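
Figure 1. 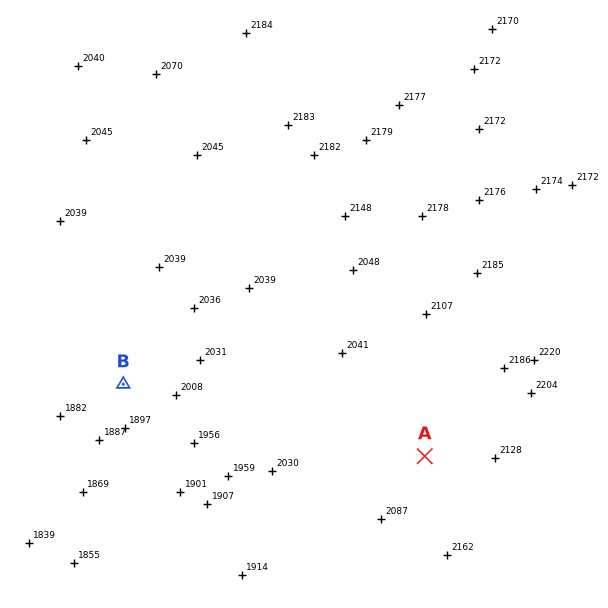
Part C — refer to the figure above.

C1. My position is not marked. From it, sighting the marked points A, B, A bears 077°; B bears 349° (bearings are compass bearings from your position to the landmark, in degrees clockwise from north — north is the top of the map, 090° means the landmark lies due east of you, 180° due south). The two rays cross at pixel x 150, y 520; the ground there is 1890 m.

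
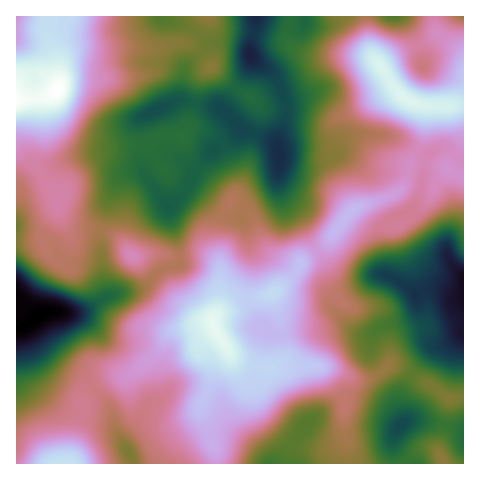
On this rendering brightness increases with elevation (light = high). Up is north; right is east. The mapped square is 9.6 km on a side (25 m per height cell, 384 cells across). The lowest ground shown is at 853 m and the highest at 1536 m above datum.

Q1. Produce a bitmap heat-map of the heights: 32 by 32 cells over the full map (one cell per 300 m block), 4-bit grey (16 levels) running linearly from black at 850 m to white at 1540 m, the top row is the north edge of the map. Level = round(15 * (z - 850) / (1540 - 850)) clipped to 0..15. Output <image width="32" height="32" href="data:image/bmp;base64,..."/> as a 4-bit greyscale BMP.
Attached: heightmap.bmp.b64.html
<image width="32" height="32" href="data:image/bmp;base64,Qk12AgAAAAAAAHYAAAAoAAAAIAAAACAAAAABAAQAAAAAAAACAAATCwAAEwsAABAAAAAAAAAAAAAAABEREQAiIiIAMzMzAERERABVVVUAZmZmAHd3dwCIiIgAmZmZAKqqqgC7u7sAzMzMAN3d3QDu7u4A////AKvNypd4mZq5hmZnd3ZVVnaau7mHiJmruodmZ3h2RFZliZmZiImau7qphmZ4dkRFVXiJmYiZmru7u5dmeHZURWZ3iZmJmZq8vMy5iIiGVVZ3ZniZmqmavMzMy6qZh2ZnZlVoiZqqqrzNzMzMuYd2ZlU0VoiZqqvN3dzMy7l3d1RDIjVneaq83e7MzLqYdmZDMgEjRXmqvN7ty7uph2ZlQzIAASRomrze7czLqYh2ZUMiABE0Vnmrzd3MzKmIh2QzIRJFZVV4mrzMzMy5iHVDMyE1eIdniImbzLu8uphkMzMhZ4iHeZmImruqq7qpdURDIniIh3mZiJqqmaqqupd2VDR4iYiIh2aJmIiImrupmXZFeJmId3ZVeIiIdnirupmYdomZh2ZlRFeIh1Vnm7upmZiJmZdmZURGeHZEZ5qqqqqZmZmXZVVVRWZlNFeImZqqqpmZh2VVVURFVDNWd4maqqqqqYdlVVVUREQzVneImaqqu7qHZVVVVEQzM1Z3iImrq8zLl2VERVRDRERWiImrzMzu7bl2VERENEREVnibze7d/v7KmHZUVURURFVorN7cze7uyqmHZmZlRDRWeL3tqrzu7sqYh3ZndTM1Z4rN25mrzd3LmId3d2UjRWeKzcqZq7zdy5iHd3dlM0VWeKupmqq83cuYd2Z3dTNFVWeId4mZ"/>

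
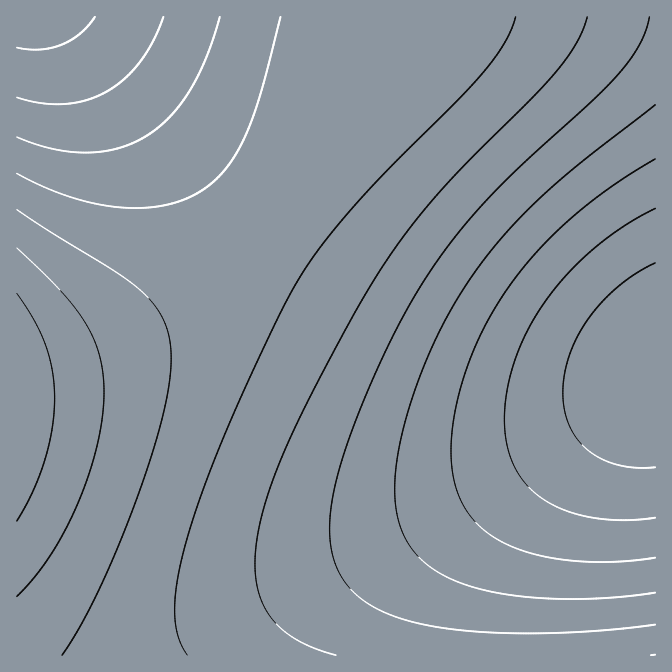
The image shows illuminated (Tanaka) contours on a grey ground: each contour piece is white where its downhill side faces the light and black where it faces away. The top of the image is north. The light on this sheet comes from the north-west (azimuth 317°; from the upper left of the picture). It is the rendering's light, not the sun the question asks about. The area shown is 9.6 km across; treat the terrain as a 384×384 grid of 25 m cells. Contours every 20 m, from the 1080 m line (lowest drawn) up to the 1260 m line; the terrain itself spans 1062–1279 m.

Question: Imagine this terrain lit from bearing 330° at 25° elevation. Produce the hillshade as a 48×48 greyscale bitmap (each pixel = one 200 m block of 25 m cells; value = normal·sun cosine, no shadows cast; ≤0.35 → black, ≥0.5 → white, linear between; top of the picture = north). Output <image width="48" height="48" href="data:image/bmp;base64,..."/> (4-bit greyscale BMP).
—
<image width="48" height="48" href="data:image/bmp;base64,Qk32BAAAAAAAAHYAAAAoAAAAMAAAADAAAAABAAQAAAAAAIAEAAATCwAAEwsAABAAAAAAAAAAAAAAABEREQAiIiIAMzMzAERERABVVVUAZmZmAHd3dwCIiIgAmZmZAKqqqgC7u7sAzMzMAN3d3QDu7u4A////AGZmZmd3d3d4iIiIiZmZmaqqqqq7u7u7u2ZmZmZ3d3d3eIiIiJmZmZqqqqqru7u7u1ZmZmZmd3d3d3iIiIiZmZmaqqqqqru7u1VmZmZmZ3d3d3d4iIiImZmZmqqqqqu7u1VWZmZmZmd3d3d3eIiIiJmZmZqqqqqru1VVZmZmZmZnd3d3d3iIiIiZmZmaqqqqq1VVVmZmZmZmZ3d3d3d4iIiImZmZqqqqqlVVVmZmZmZmZmZ3d3d3eIiIiZmZmaqqqlVVVWZmZmZmZmZmd3d3d3iIiImZmZqqqlVVVVZmZmZmZmZmZmd3d3eIiIiZmZmqqlVVVVZmZmZmZmZmZmZnd3d3iIiImZmZqlVVVVZmZmZmZmZmZmZmZ3d3d4iIiZmZmlVVVVZmZmZmZmZmZmZmZmd3d3iIiImZmVVVVWZmZmZmZmZmZmZmZmZ3d3eIiIiZmVVVVWZmZmZmZmZmZmZmZmZmd3d3iIiJmVVVVmZmZmZmZmZmZmZmZmZmZ3d3eIiImVVWZmZmZmZmZmZmVVVVZmZmZmd3d3iIiFVmZmZmZmZmZmZlVVVVVWZmZmZnd3eIiFZmZmZmZmZmZmZlVVVVVVVWZmZmd3d4iGZmZmZmZmZmZmZlVVVVVVVVVmZmZnd3eGZmZmZmZmZmZmZlVVVVVVVVVVZmZmd3d2ZmZmZmZmZmZmZmVVVVVVVVVVVmZmZnd2Z3d3d3d3ZmZmZmVVVVVVVVVVVVZmZmd3d3d3d3d3d2ZmZmVVVVVVVVVVVVVWZmZnd3d3d3d3d3ZmZmZVVVVVVVVVVVVVVmZnd3d3d3d3d3dmZmZVVVVVVURFVVVVVWZoiIiIiId3d3d2ZmZlVVVVRERERFVVVVVoiIiIiIiHd3d3ZmZlVVVVRERERERVVVVYiIiIiIiIh3d3dmZmVVVVREREREREVVVYiIiIiIiIiHd3dmZmVVVVRERERERERVVZiZmYiIiIiId3d2ZmVVVVRERERERERFVZmZmZmYiIiIh3d3ZmZVVVREREREREREVZmZmZmZiIiIh3d3ZmZVVVVERERERERERZmZmZmZmYiIiHd3dmZlVVVERERERERERJmZmZmZmZiIiId3dmZlVVVURERERERERJmZmZmZmZmIiId3d2ZmVVVURERERERERJmZmZmZmZmIiIh3d2ZmVVVVRERERERERJmZmZmZmZmYiIh3d3ZmZVVVVERERERERJmZmZmZmZmZiIiHd3ZmZlVVVURERERERJmZmZmZmZmZiIiId3dmZlVVVVRERERERJmZmZmZmZmZmIiId3dmZmVVVVVUREREVZmZmZmZmZmZmIiIh3d2ZmZVVVVVVVVVVZmZmZmZmZmZmYiIh3d3ZmZlVVVVVVVVVZmZmZmZmZmZmYiIiHd3dmZmZVVVVVVVVZmZmZmZmZmZmZiIiHd3dmZmZlVVVVVVVZmZmZmZmZmZmZiIiId3d3ZmZmZlVVVVVZmZmZmZmZmZmZiIiIh3d3dmZmZmZmZmZpmZmZmZmZmZmZmIiIh3d3d2ZmZmZmZmZg=="/>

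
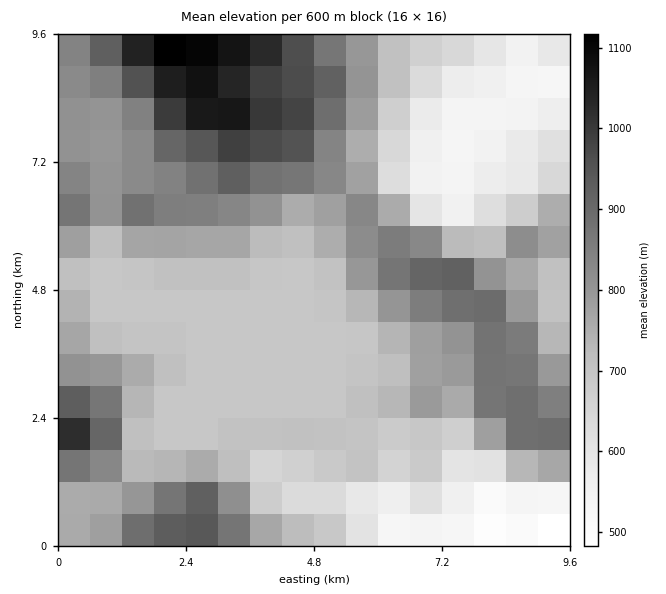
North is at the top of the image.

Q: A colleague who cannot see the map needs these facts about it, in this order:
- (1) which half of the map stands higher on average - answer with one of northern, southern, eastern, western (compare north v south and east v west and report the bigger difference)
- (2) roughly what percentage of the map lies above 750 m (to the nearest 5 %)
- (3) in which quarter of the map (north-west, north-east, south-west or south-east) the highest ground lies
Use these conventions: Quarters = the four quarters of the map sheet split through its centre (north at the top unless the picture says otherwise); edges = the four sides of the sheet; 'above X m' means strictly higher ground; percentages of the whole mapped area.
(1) On average the western half of the map is the higher ground.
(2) About 45 % of the map lies above 750 m.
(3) The highest ground is in the north-west quarter.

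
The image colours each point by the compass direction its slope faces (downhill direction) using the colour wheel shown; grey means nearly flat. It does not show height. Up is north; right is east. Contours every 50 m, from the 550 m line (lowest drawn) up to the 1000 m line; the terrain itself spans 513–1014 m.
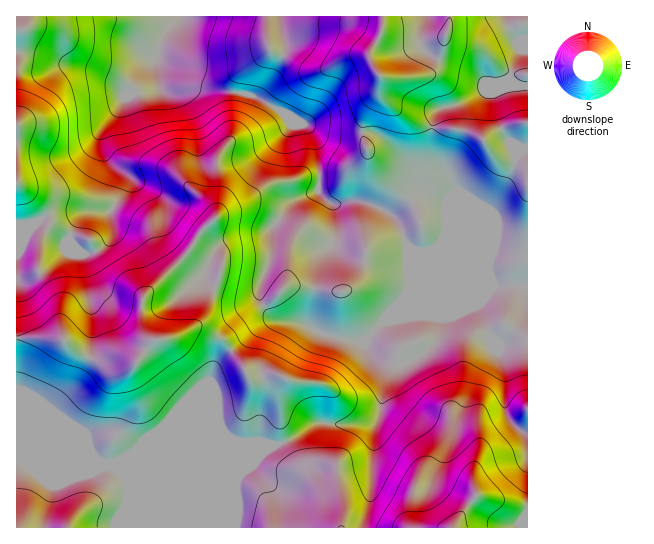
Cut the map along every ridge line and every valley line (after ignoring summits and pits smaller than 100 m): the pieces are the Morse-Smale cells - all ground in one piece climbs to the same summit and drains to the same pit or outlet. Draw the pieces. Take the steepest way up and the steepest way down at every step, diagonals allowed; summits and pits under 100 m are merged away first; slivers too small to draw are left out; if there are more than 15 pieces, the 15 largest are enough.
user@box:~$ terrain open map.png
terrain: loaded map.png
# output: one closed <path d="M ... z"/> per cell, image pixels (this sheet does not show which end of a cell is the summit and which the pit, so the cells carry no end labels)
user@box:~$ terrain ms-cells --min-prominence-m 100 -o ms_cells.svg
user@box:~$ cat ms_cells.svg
<path d="M158 60l-2 1-1 21-6 6-22 8-27 38 0 9 7 15 18 19-1 10-13 23 2 19-5 13-10 9-12 4-8-4-7-9-2-4 6-13 4-7 8-7-32 1-18 11-21 3 1 302 218 0 4-19-3-27 3-5 14-12 16-18-111 45-6-3 0-4 9-6 85-35 24 0 1 3 24-10 22-14 45 1 12-3 6-7 8-45-19-16-4-12-32-4-12-4-19-10-25-3-10-9-7-12 0-14 12-32 1-27 21-26 25-10 1-19-3-24-6-17-6-6-15-4-5-7-31-17-68-11-13-8z"/><path d="M318 191l-24 9-21 26-1 27-12 32 0 14 7 12 10 9 25 3 19 10 12 4 32 4 4 12 19 16-7 40-2 8-8 6-54 0-22 14-22 8-8 6-12 14-14 12-3 5 3 23-3 22 291 1 1-241-33-2-65-26-23-14-10-24-7-8-28-12-29 3-6-3z"/><path d="M506 16l-225 0-1 6 5 27-14 33-8 12-6 4 28 15 5 7 15 4 6 6 6 17 3 24-1 22 8 8 6 3 29-3 12 4 16 8 7 8 10 24 15 10 73 30 32 2 1-200-13-3-6-6 8-23 4-6 7-4 0-4-12-2z"/><path d="M279 16l-262 0-1 209 21-2 18-11 32-1-8 7-10 21 9 12 8 4 16-7 10-13 1-8-2-17 13-23 1-10-18-19-7-15 0-9 23-33 7-6 19-7 6-6 2-22 16 17 13 8 28 6 31 2 10 4 6-1 10-14 14-33z"/><path d="M527 45l-7 5-11 28 6 6 7 3 6-1z"/><path d="M527 16l-20 1 2 10 8 13 11-1z"/>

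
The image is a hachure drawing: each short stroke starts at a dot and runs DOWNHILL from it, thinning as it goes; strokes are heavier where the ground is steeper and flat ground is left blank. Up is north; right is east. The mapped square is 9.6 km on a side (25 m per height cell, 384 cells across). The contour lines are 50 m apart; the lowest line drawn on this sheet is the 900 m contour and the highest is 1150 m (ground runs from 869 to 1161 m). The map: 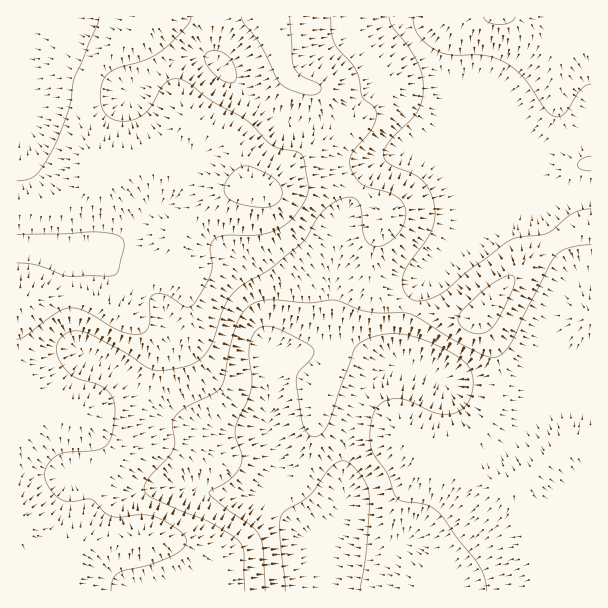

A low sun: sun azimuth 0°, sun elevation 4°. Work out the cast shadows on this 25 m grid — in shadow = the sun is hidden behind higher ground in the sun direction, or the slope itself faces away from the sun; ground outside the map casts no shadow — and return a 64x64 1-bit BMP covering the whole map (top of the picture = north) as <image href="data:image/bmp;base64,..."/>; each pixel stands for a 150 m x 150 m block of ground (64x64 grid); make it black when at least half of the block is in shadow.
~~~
<image width="64" height="64" href="data:image/bmp;base64,Qk0+AgAAAAAAAD4AAAAoAAAAQAAAAEAAAAABAAEAAAAAAAACAAATCwAAEwsAAAIAAAAAAAAA////AAAAAAAAAAAAAAAAAAAGAAAAAAAAAA8AAAAAAAAAH4AAAAAAAAAPgAAAAAAAAAAAAAAAAAAAAAAAAAAAAAAAAAAAAAAAAAAAAAAAAAAAAAAAAAgAAAAAAAAAAAAAAAABgAAAAAAAA+HAAwAAAAAD4ABjgAAAAAAAAHOAAAAAAAAAcAAAAAAAAABgAAAAAAAAAAAAAAAAAAAAAAAAAAAAMAAAAAAAAAB4AAAA4AAAAPgYAAHwAAAf+BgAB/gAAD/4OAD/+AAA//w8Af/8AAP//HwD//wAH/4c/gP//AD//gD/h//8AP/8AP////wA//gA/////AB/wAD///gAAA8AAf/PgAGAAAAB/wAAAIAAAAH+AAAAAAAAAP4AAAAAAAAAfwAAAAAAAAD/AGAAAAAAAf8A8AADAAAB/wDwAAMAAAP/gDAAAAAAA/+AAAAAAAAD/8AAAAAAAAH/4AAAAAAAAADgAAAAAAAAAAAAAAAAAAAAAAAAAAAAAAAAAAAAAAAAAAAAAAAAAAAAAwAAAAAAAAADwAAAAAAAAAPgAAAAAAAAAOAAAAAAAAfAIAAAAAAAB+AAAAAAAAAP4AAAAAAAAAAAAAAAAAAAAAAAAAAAAAAAAAAcAAAOAAAAAP4AAA+DAAAB/wAAA/+AAAH/AAAA/4AAAf8AAAA/AAAAHgAAAAAAAAAAAA=="/>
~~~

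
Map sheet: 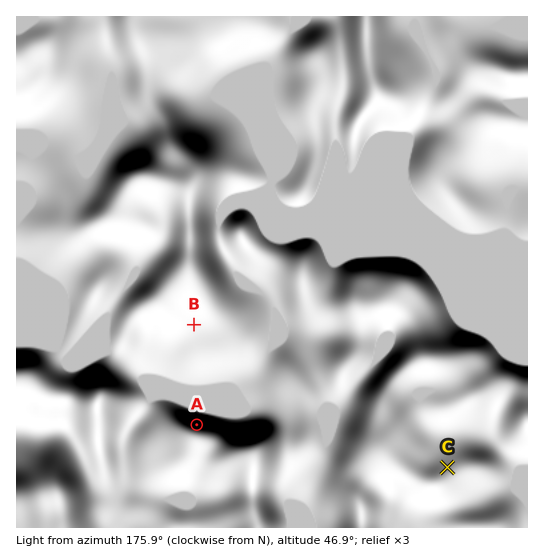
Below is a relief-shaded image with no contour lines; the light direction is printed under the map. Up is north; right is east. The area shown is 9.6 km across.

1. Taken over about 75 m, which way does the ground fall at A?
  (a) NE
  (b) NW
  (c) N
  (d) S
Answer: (c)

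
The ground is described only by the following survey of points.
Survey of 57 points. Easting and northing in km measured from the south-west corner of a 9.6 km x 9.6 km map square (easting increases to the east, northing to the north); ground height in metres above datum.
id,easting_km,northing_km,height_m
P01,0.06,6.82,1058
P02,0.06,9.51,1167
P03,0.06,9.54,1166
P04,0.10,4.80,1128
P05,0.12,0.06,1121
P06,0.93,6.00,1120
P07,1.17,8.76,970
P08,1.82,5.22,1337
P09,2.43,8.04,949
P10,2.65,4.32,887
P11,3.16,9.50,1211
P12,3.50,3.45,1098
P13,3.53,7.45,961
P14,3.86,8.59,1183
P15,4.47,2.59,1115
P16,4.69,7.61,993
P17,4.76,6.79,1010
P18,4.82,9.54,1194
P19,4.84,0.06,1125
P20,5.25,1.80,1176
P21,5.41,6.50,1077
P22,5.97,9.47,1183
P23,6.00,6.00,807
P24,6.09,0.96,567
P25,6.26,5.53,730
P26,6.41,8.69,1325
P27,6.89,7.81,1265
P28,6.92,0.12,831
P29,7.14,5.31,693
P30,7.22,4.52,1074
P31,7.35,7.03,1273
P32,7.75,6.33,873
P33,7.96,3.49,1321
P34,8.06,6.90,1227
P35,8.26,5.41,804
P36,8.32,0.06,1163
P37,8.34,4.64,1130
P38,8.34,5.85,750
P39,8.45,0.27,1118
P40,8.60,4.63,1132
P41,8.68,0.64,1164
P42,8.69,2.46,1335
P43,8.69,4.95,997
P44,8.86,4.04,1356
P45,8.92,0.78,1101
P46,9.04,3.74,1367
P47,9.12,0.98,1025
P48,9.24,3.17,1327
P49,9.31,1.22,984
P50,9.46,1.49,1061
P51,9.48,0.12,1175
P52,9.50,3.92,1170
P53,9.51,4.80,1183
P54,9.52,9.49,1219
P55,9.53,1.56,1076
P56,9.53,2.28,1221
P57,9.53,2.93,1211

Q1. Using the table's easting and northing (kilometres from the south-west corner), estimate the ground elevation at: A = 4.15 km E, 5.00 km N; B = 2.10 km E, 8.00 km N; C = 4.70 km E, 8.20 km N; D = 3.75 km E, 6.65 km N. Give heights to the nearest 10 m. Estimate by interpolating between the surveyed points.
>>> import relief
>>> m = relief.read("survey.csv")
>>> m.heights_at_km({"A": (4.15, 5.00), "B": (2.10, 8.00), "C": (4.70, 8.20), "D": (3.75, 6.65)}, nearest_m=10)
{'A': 1120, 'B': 880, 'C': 1130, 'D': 1030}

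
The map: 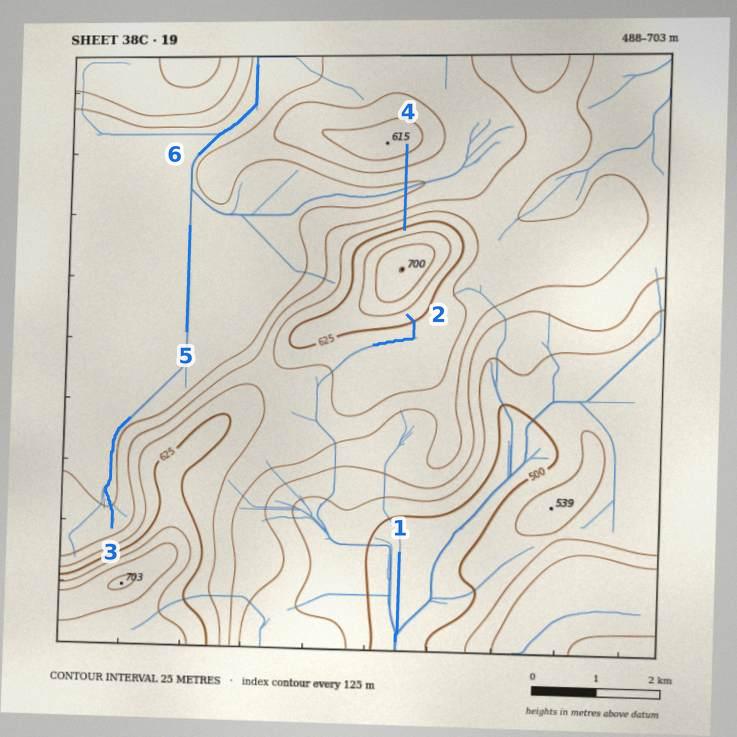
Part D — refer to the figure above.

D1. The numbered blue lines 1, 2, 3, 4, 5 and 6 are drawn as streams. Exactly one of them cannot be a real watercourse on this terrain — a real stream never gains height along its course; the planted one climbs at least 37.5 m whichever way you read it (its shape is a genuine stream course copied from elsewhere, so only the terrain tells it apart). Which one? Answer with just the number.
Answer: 4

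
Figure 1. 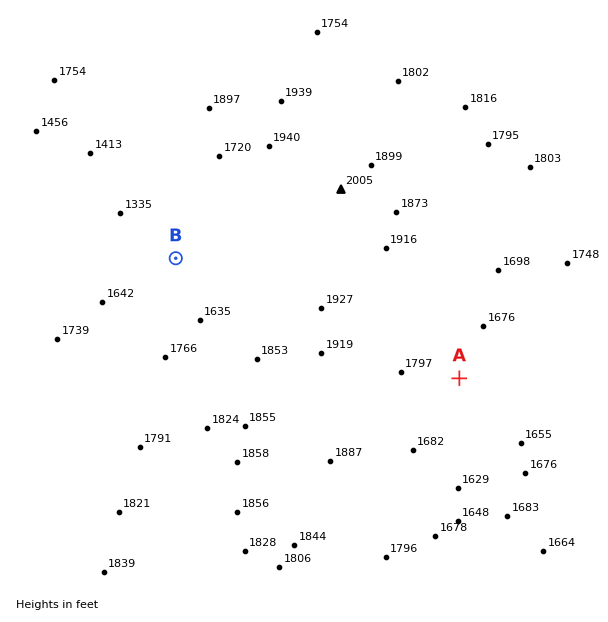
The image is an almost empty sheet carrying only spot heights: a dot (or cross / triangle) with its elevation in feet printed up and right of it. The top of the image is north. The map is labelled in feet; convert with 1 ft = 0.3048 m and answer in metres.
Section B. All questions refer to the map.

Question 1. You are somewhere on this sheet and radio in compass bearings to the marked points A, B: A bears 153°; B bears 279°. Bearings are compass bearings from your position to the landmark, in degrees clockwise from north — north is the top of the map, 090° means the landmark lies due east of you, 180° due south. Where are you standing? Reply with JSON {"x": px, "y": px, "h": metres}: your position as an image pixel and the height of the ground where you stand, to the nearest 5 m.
{"x": 418, "y": 297, "h": 550}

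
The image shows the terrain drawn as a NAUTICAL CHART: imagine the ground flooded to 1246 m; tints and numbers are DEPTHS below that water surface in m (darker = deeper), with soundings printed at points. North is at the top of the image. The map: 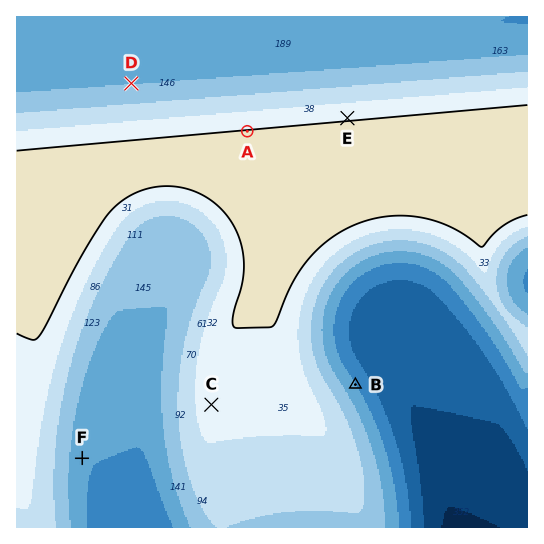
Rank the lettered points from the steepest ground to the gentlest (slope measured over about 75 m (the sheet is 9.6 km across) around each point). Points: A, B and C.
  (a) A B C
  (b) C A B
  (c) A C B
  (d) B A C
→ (d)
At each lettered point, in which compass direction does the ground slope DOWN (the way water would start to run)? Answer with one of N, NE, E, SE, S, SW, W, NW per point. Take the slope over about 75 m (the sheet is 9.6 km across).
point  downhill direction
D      N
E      N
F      E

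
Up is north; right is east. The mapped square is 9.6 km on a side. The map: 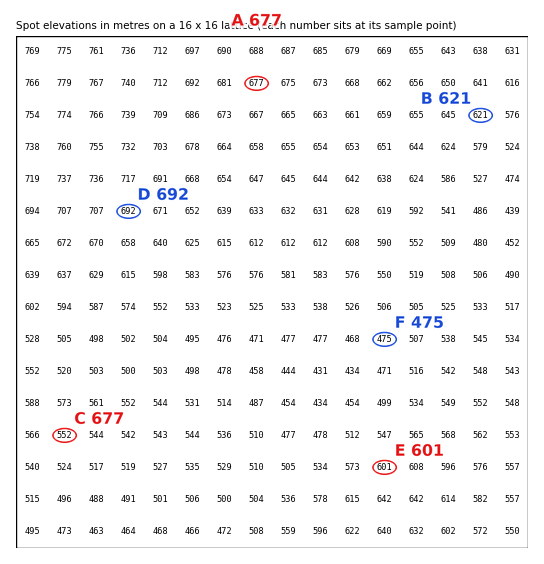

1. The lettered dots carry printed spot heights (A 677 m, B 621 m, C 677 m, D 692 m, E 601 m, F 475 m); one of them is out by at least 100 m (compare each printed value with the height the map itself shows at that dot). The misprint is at C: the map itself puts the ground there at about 552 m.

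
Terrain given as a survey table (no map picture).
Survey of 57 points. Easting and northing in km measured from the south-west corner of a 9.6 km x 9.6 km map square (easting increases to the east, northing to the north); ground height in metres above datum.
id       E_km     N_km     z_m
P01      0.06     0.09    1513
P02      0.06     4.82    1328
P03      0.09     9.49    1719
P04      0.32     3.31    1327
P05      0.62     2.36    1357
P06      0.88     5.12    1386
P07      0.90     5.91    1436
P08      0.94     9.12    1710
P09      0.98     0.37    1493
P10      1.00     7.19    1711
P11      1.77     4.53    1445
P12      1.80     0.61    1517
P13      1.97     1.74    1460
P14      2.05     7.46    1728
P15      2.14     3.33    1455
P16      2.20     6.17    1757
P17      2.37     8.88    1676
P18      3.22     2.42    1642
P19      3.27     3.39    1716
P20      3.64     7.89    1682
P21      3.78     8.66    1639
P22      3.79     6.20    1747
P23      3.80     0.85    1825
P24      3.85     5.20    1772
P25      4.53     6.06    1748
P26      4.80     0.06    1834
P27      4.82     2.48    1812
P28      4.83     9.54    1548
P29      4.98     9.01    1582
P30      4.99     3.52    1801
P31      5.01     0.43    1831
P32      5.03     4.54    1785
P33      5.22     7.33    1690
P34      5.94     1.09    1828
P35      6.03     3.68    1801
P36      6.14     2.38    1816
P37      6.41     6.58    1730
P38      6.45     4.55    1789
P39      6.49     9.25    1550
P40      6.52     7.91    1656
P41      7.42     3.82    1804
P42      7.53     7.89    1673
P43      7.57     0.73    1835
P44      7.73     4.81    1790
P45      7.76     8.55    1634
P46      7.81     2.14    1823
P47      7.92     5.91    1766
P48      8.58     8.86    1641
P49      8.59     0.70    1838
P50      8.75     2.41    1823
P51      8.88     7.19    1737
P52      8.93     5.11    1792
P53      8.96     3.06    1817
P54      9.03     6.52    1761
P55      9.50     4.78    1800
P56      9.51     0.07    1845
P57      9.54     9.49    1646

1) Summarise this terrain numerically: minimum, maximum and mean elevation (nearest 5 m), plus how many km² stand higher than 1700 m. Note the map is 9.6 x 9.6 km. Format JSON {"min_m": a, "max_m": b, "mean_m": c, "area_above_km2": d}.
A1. {"min_m": 1315, "max_m": 1845, "mean_m": 1690, "area_above_km2": 55.8}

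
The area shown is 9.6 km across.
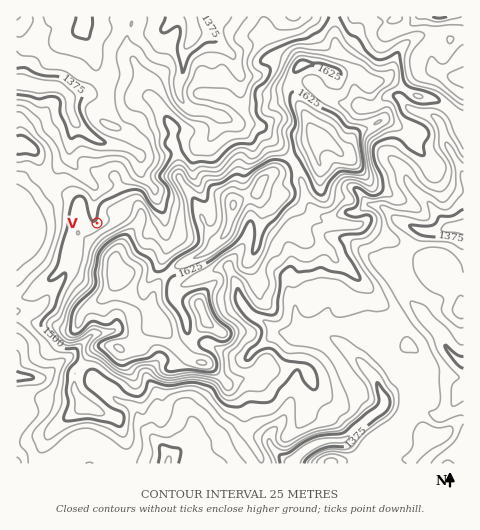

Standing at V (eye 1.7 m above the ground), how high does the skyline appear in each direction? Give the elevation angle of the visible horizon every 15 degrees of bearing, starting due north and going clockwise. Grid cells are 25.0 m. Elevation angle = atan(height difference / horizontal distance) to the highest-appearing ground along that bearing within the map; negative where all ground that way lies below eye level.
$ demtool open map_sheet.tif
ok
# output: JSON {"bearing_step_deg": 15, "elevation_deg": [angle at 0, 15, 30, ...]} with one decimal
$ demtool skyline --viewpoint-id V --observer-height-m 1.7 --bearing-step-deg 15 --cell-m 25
{"bearing_step_deg": 15, "elevation_deg": [-1.6, 0.4, 2.4, 3.4, 3.7, 4.4, 5.7, 8.7, 12.3, 15.0, 15.5, 13.8, 9.0, 5.0, 3.6, 2.7, 2.5, 2.5, 2.6, 2.6, 2.1, 1.3, -0.3, -1.3]}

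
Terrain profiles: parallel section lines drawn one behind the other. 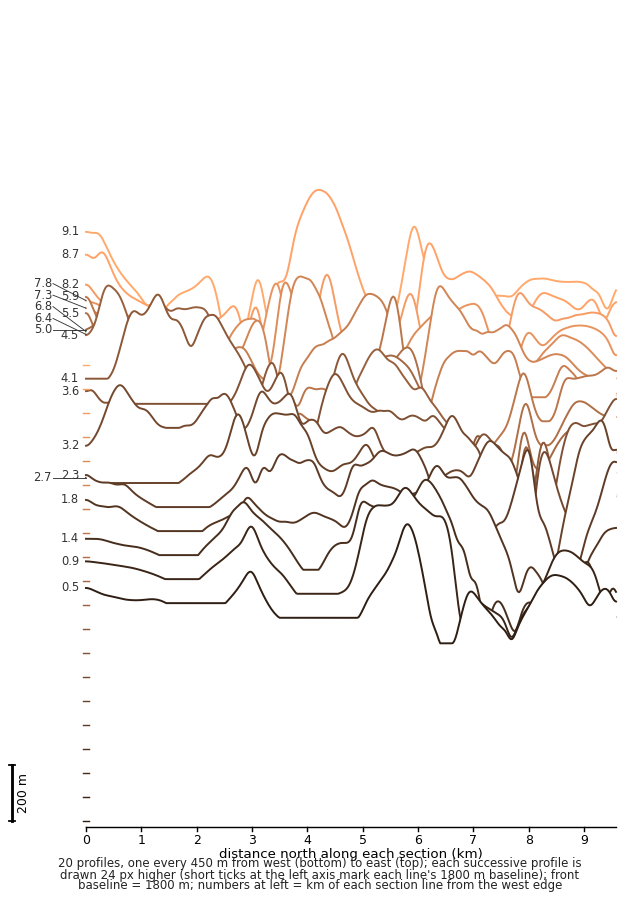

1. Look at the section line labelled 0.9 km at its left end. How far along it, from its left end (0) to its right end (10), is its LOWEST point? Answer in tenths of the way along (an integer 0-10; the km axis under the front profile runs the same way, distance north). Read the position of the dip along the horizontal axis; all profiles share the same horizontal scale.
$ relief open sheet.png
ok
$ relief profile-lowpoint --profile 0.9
8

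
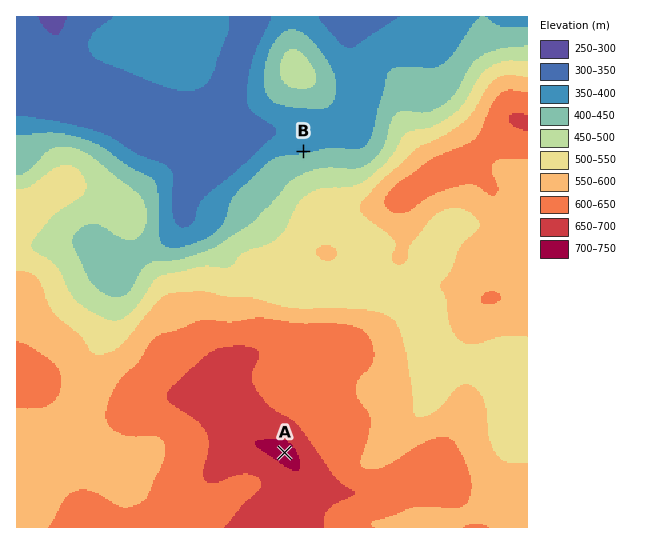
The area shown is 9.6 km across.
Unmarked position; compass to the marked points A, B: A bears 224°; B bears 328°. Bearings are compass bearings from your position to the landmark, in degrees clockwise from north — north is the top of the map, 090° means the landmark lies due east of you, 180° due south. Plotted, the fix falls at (410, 323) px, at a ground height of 540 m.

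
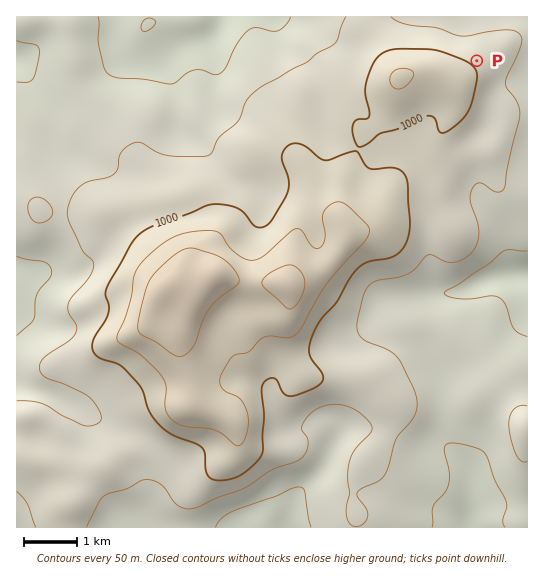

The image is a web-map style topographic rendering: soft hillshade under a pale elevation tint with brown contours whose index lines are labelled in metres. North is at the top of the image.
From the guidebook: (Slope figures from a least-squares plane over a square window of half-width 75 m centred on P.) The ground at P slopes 5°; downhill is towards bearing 37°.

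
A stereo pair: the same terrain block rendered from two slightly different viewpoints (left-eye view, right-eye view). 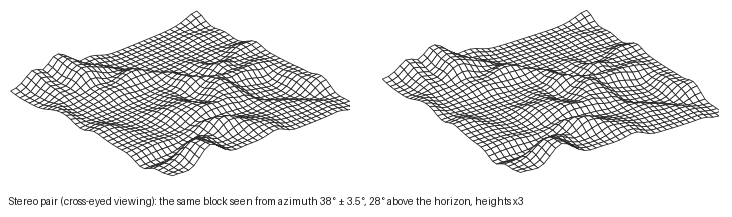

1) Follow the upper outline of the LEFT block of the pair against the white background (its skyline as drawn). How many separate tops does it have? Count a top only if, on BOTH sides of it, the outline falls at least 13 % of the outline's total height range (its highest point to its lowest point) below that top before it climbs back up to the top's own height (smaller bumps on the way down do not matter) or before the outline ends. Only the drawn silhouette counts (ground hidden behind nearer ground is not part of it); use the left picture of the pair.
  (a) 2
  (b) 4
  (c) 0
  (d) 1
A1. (d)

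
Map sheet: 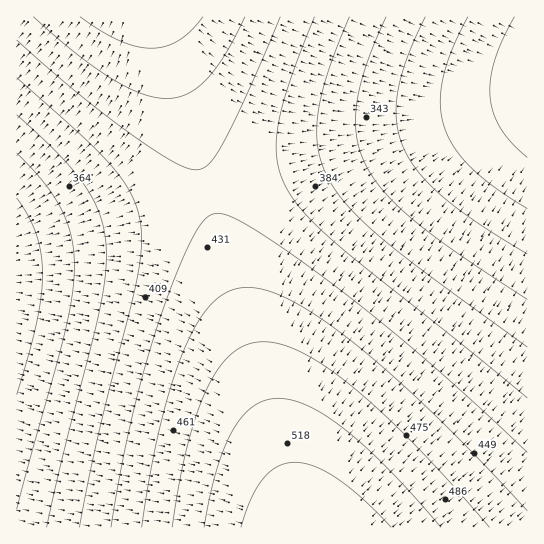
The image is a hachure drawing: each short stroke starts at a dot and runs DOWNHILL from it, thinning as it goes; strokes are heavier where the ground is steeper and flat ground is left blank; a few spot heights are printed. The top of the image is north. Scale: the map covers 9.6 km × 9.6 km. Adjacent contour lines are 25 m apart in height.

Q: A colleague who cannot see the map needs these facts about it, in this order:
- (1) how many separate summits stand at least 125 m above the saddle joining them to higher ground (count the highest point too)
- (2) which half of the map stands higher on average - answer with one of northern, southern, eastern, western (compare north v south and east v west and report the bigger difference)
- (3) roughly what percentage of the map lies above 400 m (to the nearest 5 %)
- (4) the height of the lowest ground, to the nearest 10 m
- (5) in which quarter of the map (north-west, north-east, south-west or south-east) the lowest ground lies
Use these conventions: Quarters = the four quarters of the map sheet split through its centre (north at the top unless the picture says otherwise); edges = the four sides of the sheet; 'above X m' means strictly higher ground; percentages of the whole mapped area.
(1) There is 1 summit with 125 m or more of prominence.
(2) Taken as a whole, the southern half is higher than the northern.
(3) Ground above 400 m makes up about 60 % of the sheet.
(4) The lowest point is down at roughly 260 m.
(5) The lowest point lies in the north-east quarter of the map.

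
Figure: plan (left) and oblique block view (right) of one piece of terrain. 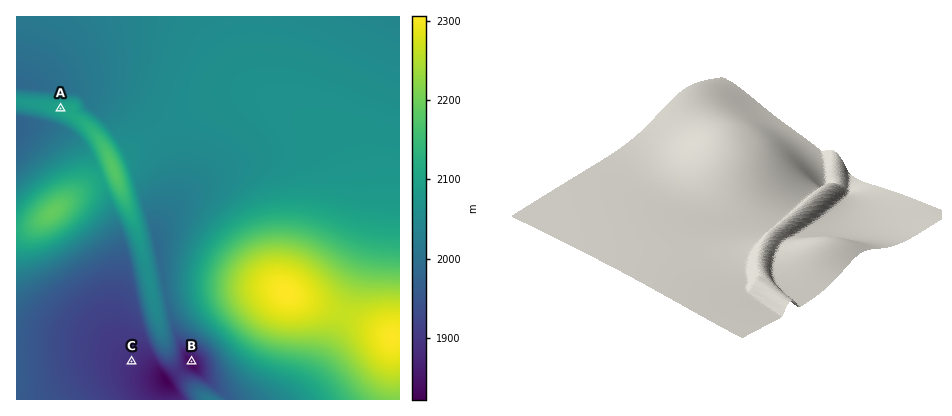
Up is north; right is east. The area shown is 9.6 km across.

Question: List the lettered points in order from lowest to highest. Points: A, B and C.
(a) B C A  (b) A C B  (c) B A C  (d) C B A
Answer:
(a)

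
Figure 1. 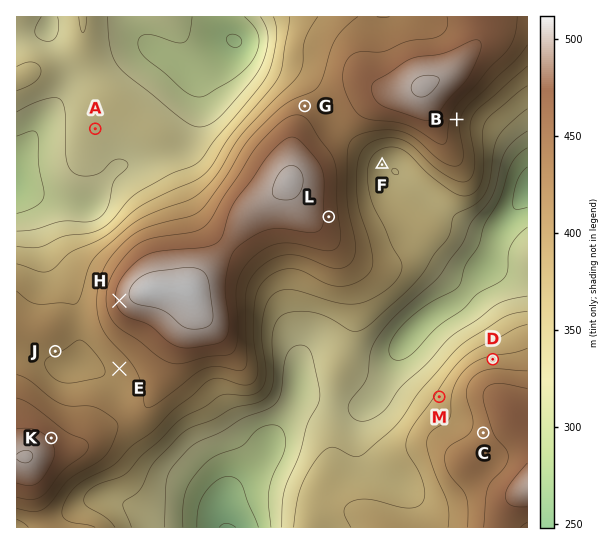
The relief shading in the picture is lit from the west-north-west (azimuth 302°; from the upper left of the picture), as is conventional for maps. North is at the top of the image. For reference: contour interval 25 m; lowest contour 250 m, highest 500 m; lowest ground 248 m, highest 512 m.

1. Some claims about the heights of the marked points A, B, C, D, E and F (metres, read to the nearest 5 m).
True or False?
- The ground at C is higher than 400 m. True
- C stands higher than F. True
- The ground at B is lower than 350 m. False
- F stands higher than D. False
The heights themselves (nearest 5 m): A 335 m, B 435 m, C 440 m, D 405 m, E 410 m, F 355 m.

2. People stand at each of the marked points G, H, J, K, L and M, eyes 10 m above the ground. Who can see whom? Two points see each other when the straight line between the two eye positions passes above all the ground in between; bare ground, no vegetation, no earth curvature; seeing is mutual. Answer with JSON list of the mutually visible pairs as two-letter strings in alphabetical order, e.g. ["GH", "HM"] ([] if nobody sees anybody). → ["HJ", "HK", "JK", "KM", "LM"]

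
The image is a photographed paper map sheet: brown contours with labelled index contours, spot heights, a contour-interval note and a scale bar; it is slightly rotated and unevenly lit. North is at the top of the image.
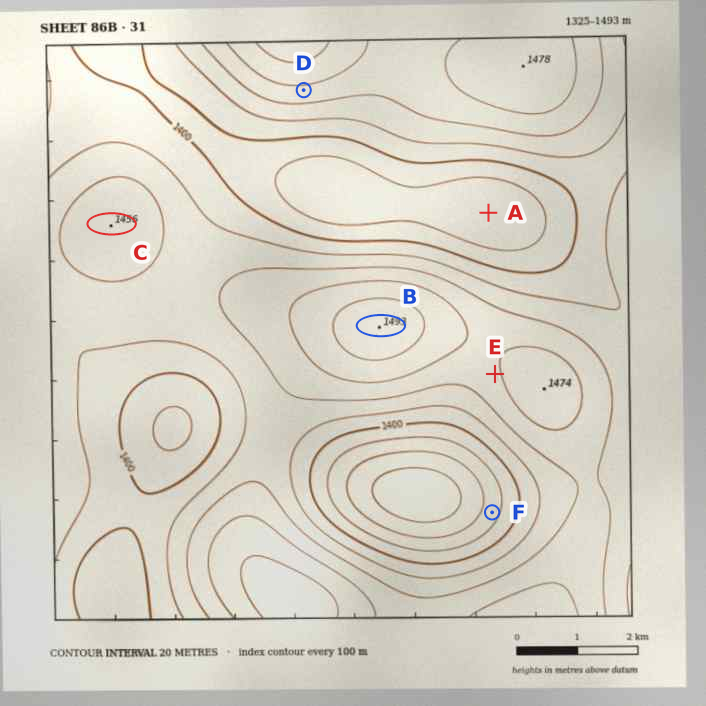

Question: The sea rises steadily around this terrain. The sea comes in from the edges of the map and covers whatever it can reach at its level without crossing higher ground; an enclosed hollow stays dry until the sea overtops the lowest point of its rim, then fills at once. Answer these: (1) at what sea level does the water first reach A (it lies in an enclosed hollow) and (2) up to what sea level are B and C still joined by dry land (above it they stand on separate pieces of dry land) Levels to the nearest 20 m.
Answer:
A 1400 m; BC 1440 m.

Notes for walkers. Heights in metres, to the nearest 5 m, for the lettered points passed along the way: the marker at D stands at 1455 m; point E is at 1455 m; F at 1370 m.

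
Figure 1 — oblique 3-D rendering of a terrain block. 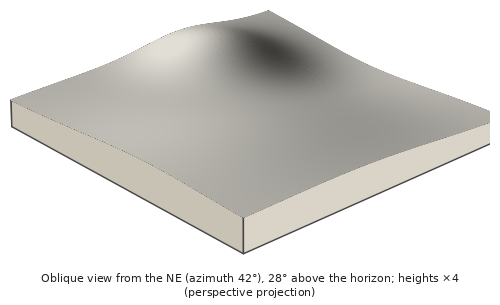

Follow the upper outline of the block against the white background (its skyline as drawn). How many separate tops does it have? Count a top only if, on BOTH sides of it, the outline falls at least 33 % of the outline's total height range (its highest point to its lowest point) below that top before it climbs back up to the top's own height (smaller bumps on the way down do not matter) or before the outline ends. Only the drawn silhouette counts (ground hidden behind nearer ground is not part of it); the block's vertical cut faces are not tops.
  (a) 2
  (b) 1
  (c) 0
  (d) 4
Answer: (b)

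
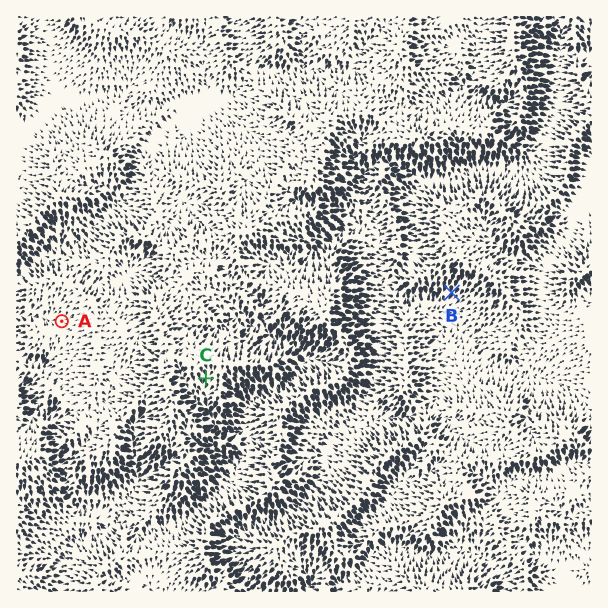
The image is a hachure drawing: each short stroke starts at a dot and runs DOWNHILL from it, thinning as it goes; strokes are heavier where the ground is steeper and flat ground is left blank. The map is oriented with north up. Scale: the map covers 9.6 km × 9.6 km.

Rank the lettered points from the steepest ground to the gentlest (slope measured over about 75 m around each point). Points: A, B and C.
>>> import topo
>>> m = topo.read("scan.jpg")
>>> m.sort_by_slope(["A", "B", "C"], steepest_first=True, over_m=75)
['B', 'C', 'A']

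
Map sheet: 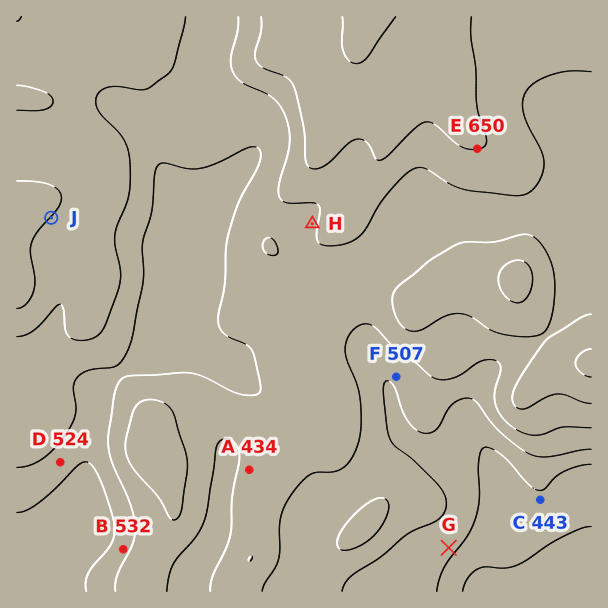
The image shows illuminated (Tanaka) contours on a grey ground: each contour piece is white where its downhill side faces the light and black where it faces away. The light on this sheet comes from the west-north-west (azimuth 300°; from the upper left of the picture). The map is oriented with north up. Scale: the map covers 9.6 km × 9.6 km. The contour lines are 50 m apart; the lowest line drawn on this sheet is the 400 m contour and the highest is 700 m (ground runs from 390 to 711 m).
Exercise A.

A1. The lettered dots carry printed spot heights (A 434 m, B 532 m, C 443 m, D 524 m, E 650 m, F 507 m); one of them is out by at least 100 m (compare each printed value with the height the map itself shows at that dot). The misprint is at A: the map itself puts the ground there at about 559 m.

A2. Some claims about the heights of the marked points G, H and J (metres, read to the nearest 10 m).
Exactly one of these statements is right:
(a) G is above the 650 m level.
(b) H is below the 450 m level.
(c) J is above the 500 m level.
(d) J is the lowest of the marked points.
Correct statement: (c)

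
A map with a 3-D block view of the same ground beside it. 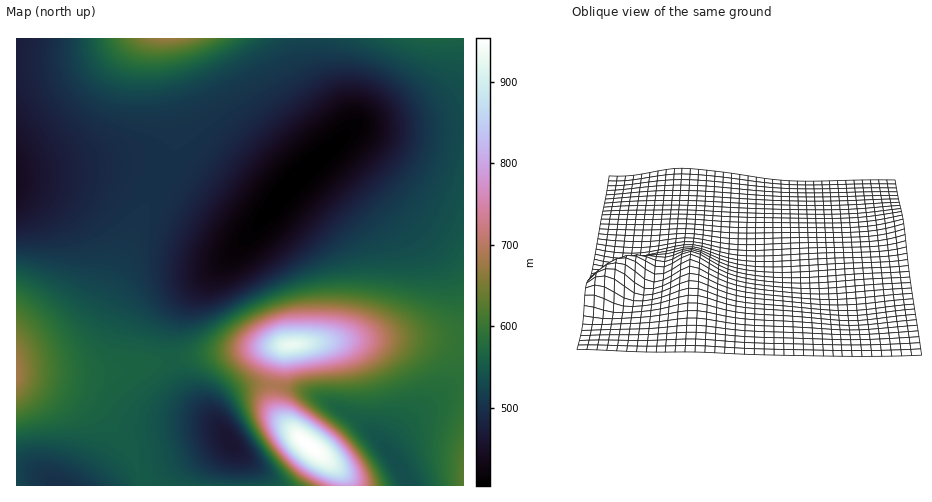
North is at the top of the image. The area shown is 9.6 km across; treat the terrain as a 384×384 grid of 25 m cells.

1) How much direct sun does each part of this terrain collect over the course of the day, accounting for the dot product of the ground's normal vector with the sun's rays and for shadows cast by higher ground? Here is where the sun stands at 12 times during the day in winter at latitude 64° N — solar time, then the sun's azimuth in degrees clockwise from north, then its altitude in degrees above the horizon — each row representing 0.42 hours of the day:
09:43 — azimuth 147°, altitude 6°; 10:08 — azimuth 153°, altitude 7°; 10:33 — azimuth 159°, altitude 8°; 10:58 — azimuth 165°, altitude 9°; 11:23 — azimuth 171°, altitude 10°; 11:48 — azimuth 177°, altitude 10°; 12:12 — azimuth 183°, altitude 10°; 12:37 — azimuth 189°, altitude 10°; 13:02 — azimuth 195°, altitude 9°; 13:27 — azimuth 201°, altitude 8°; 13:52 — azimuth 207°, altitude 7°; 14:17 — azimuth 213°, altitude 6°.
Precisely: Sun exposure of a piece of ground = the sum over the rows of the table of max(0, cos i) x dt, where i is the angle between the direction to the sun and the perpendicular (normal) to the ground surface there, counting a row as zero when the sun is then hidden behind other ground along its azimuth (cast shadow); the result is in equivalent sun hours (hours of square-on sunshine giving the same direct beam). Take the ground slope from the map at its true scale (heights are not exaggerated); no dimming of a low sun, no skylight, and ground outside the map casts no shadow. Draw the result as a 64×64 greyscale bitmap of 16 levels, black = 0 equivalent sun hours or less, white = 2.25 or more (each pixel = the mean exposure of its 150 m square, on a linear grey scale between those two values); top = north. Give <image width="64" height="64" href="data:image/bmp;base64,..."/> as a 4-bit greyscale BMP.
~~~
<image width="64" height="64" href="data:image/bmp;base64,Qk12CAAAAAAAAHYAAAAoAAAAQAAAAEAAAAABAAQAAAAAAAAIAAATCwAAEwsAABAAAAAAAAAAAAAAABEREQAiIiIAMzMzAERERABVVVUAZmZmAHd3dwCIiIgAmZmZAKqqqgC7u7sAzMzMAN3d3QDu7u4A////AERFVWZmZmZmZVVEQzIhEAAAASR67////aZDMzRWZmVVVVVmZmZmZmZVVUREMyIRERESR77////IUyIjRVZmVVVVZmZnd2ZmZlVVVERDMyIiIjWL////yWQhESNFZmVVVWZmd3d3ZmZlVVVVREQzMzI0WL7//8p1IRERJFZmVVVUd3d3d3ZmZlVVVVVUREQzNEaL7//adjIQABI0VmZVVUR3d3d3dmZlVVVVVERERERFaL3v7JdCEAAAEkVWZVVVRIiHd3dmZlVVVVVURERERFaKzd24YxAAAAEjRVZVVVREiIh3dmZmVVVVVVVVRFVVZ5vMuXQgAAAAEjRVVVVVVESIiHd2ZmVVVVVVVVVVVVZ5q7qFMQAAAAASRFVVVVVURIiHd2ZmVVVVVVVVVVVWZ4mql0IAAAAAASNFVVVVVVREiHd2ZmZVVVVVVVVVVmZ4mZhkEAAAAAASNFVVVVVVVUSId2ZmZVVVVVVVVWZmd4iZhkIAAAAAASNEVVVlZVVVVId3ZmZVVVVVVVVmZmd4iZh1MQAAAAASNFVWZmZmZVVVd3ZmZVVVVVVVVmZmd4iZmGUxAAAAEjRFZmZmZmZmVVV2ZmVVVVVVVVVWZmZ3iJmYdlQxAAEjVWd3d3d2ZmZlVVVVVVVVVVVVVVVmZneImZmIh3dkNFZ4iIiId3d3ZmVVVVVVVVVVVVVVVVZmd4iJmaqrzv/9y7qqmZiId3dmZlVERVVVVVVVVVVVVVVmd4iZq83/////7cuqmYh3d2ZmVUREREREREREREREVVVWZ3iKvN7///7dy6qYh3d2ZmZVNERERERERERERERERERFVWZ4mrzMu6qpmIh3dmZmZVUzREREREREREREMzMzMzMzMyIiIjNFVmZmZmZmVVVVVTM0RERERERERDMzMiIhEREQAAAAAAARIjM0RERVVVVVMzNEREREREREMzMiIREQAAAAAAAAAAAAESIjM0REREQzMzNEREREREQzMyIhEQAAAAAAAAAAAAAAARIjMzRERDMzMzREREREREMzMiERAAAAAAAAAAAAAAAAESIjM0REMzMzNERERERERDMzIhEQAAAAAAAAAAAAAAAREiMzNEQzMzM0RERERERERDMyIRAAAAAAAAAAAAAAABESIzM0RCMzMzNERERERERERDMiERAAAAAAAAAAAAABESIjMzREIjMzM0REREREREREQzIhEQAAAAAAAAAAABESIjMzNEQiMzMzRERERERFVVREMyIREAAAAAAAAAABEiIjMzRERCIzMzRERERERVVVVURDMiERAAAAAAAAABIiIzMzREREIjMzNERERERVVVVVVEQzIiEQAAAAAAABIiMzMzREREQiMzM0RERERFVVVVVVREMyIREAAAAAABIiMzM0RERERCMzM0RERERFVVVVVVVUQzMiIREAAAABIiMzM0REREREIzM0REREREVVVVVVVVVEMzIiERAAABIiMzM0REREREQzMzRERERERVVVVVVVVURDMyIhEQABIiIzM0RERERERTM0RERERERVVVVVVVVVVEQzIiIREREiIzMzRERERVVVM0RERERERFVVVVVVVVVUREMyIiERIiIjMzNERERVVVVERERERERFVVVVVVVVVVVURDMiIiIiIiIzM0RERFVVVURERERERVVVVVVVVVVVVVREQzIjMzMiMjMzRERERVVVREREREVVVVVVVVVVVVVVVURENERDMzMzMzNERERFVVVEREVVVVVVVVVVVVVVVVVVVEVVVEQzMzMzMzRERERVVVVVVVVVVVVVVVVVVVVVVWZmZmVVREMzMzMzM0RERFVVVVVVVVVVVVVVVVVVVVZmZmZmZlVURDMzMzMzREREVVVVVVVVVVVVVVVVVVVVVmZmZmZmZVVEQzMzMzNERERVVVVVVVVVVVVVVVVVVVVVZmZmZmZmVVREMzMzMzRERFVVVVVVVVVVVVVVVVVVVVVmZmZmZmZlVUREMzMzNEREVVVVVVVVVVVVVVVVVVVVVVZmZmZmZmZVVERDMzNEREVVVVVVVVVVVVVVVVVVVVVVVWZmZmdmZmVVREQzNEREVVVVVVVVVVVVVVVVVVVVVVVVZmZmZ3dmZmVVREREREVVVVVVVVVVVVVVVVVVVVVVVVVWZmZnd3dmZlVUREVVVVVVVVVVVVVVVmZlVVVVVVVVVVZmZmZ3d3ZmZVVVVVVVVVVVVVVVVWZmZmZmZlVVVVVVVWZmZnd3d2ZmZmZmVVVVVVVVVVVWZmZmZmZmZmZVVVVVVmZmZ3d3dmZmZmZmZlVVVVVVVVZmZmZmZmZmZmZVVVVWZmZmd3d3d3d3dmZmZVVVVVVVVmZmZmZ3d2ZmZmZlVVVmZmZnd3d3d3d3dmZmVVVVVVVWZmZnd3d3d3dmZmZmVmZmZmZ3d3iIh3d2ZmZlVVVVVVZmZmd3d3d3d3d2ZmZmZmZmZmd3eIiHd3dmZmZVVVVVVWZmd3eIiIiIh3d2ZmZmZmZmZ3d4iId3d2ZmZlVVVVVVZmZ3eIiImYiIh3d2ZmZmZmZnd3d3d3d3ZmZmZVVVVVVWZmd4iJmZmZmIh3dmZmZmZmZ3d3d3d3dmZmZmVVVVVVVmZ3iJmZqqqZmIh3dmZmZmZmd3d3d3d2ZmZmZVVVVVVVZneImZqqqqqpmIh3ZmZmZmZnd3d3d3ZmZmZlVVVVVVVWZ3iJqqu7u6qpmId3ZmZmZmZmd3d3dmZmZm"/>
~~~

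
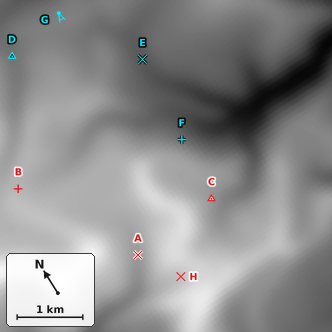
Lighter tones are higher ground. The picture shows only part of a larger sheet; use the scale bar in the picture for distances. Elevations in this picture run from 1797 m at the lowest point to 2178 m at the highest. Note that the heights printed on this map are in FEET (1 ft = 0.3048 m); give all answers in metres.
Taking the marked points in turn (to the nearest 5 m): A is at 2025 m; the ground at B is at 2070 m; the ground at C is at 2020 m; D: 1965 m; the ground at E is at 1925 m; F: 1955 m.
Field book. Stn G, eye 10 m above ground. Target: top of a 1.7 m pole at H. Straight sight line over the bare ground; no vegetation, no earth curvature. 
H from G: not visible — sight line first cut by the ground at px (93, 88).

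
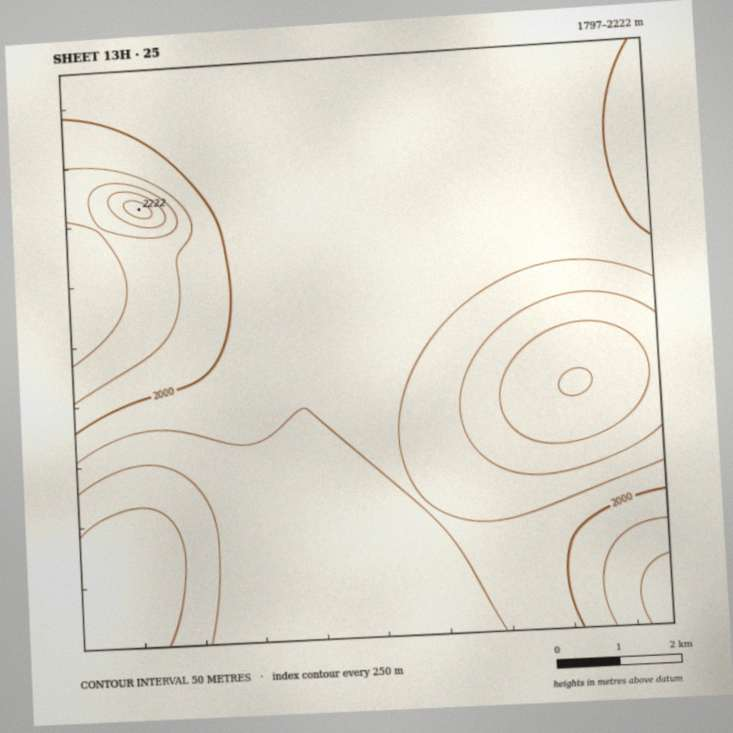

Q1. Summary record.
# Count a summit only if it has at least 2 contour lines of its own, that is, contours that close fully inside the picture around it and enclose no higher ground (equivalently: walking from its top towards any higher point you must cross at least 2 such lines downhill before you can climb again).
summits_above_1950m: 1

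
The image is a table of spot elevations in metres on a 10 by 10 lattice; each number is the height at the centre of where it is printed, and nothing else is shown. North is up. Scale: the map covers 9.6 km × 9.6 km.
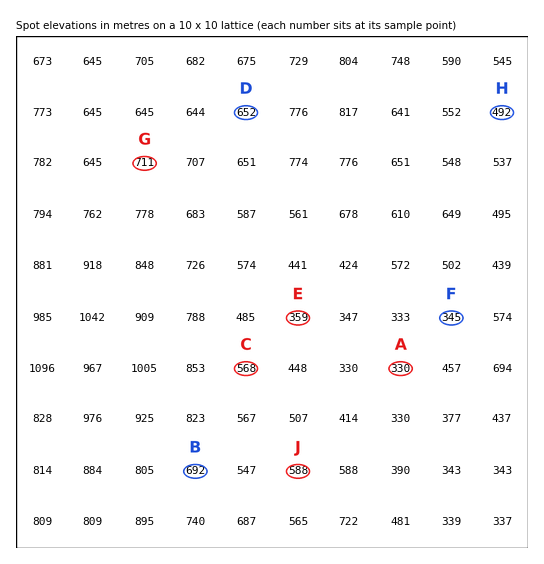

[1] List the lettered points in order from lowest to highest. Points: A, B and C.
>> A C B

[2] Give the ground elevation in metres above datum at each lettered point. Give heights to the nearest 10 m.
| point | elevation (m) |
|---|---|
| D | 650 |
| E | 360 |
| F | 350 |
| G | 710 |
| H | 490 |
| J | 590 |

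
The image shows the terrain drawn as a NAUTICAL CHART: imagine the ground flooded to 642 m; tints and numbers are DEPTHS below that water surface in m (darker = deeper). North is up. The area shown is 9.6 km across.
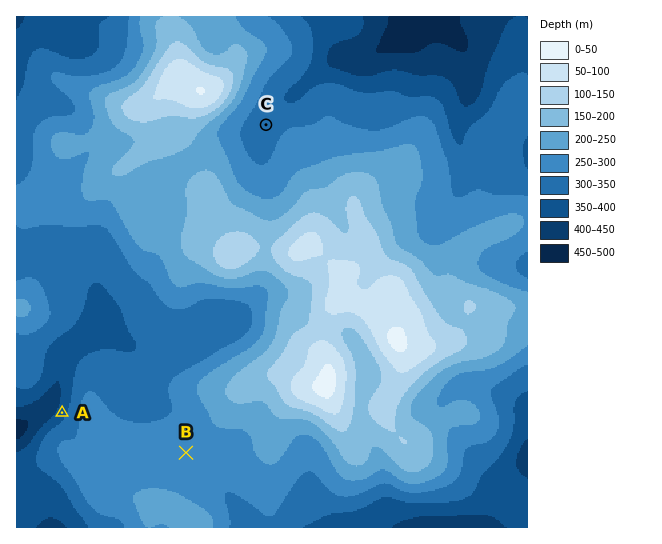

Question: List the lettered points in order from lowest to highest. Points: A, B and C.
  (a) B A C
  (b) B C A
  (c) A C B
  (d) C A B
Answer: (c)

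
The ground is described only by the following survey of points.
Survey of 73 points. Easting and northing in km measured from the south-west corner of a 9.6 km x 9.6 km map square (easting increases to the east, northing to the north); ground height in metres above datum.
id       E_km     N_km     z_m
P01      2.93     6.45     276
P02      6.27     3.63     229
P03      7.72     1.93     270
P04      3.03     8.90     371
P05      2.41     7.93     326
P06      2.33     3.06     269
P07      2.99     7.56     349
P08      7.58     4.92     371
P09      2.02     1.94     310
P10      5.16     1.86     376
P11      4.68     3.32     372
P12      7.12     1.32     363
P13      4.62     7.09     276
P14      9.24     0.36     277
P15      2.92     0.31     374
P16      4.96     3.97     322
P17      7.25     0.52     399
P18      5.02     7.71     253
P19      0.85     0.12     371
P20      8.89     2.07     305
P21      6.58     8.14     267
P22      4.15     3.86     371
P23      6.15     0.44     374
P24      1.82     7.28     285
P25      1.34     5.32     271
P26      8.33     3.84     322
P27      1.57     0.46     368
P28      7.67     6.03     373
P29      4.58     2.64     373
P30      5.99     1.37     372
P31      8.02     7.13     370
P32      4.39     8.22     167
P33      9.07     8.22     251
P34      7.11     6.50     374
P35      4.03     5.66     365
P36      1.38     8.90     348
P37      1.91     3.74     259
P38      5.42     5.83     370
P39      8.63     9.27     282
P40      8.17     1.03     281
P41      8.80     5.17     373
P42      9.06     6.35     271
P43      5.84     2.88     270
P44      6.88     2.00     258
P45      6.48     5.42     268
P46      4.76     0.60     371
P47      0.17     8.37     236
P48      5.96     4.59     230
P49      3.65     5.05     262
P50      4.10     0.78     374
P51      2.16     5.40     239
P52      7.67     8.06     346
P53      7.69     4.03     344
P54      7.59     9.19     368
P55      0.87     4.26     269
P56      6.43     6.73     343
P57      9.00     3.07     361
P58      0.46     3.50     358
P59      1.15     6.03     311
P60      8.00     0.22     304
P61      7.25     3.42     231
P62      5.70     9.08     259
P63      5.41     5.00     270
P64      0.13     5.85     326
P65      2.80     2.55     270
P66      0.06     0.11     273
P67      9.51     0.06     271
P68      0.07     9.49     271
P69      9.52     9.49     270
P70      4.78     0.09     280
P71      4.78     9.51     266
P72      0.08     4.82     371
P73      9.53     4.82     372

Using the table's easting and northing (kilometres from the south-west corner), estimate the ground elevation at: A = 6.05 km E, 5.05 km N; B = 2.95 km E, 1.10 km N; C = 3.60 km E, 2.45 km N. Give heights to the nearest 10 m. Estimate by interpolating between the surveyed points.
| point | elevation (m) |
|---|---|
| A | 230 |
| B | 380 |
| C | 320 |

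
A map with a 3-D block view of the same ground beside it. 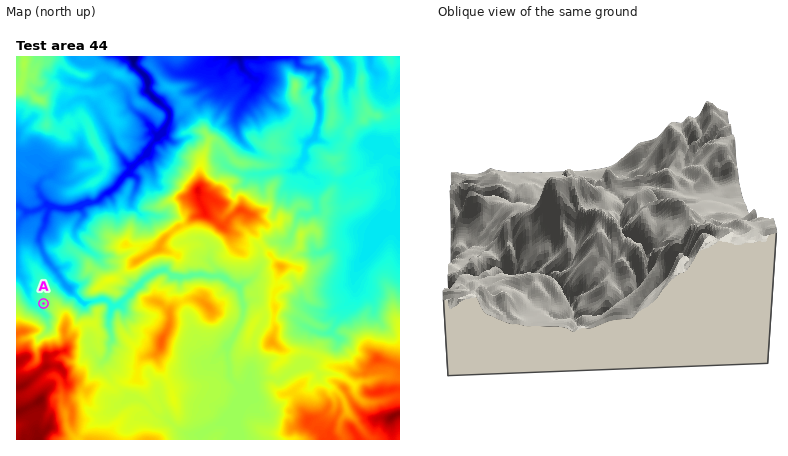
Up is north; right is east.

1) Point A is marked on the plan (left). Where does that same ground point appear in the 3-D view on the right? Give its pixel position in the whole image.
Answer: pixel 654 284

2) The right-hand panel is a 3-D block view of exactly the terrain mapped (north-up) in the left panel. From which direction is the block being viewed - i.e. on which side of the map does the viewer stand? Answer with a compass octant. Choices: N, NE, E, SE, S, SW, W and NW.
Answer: W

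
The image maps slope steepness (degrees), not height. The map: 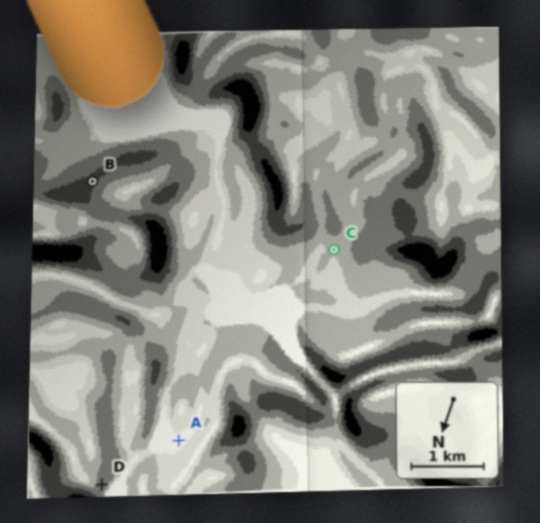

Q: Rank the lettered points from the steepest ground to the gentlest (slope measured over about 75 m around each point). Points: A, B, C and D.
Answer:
B D C A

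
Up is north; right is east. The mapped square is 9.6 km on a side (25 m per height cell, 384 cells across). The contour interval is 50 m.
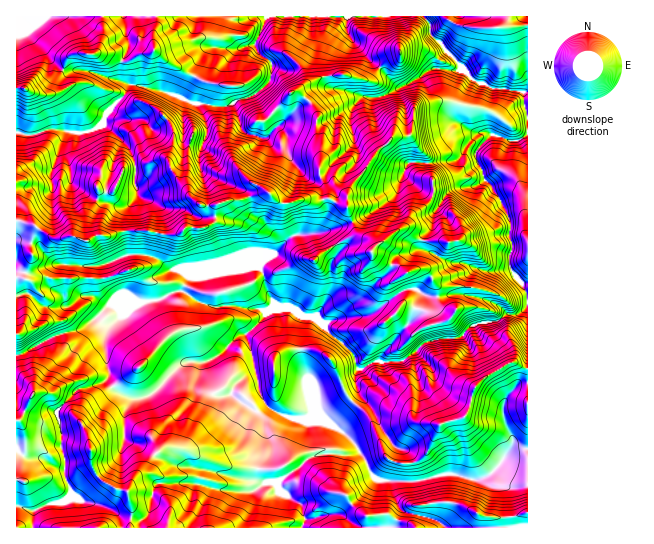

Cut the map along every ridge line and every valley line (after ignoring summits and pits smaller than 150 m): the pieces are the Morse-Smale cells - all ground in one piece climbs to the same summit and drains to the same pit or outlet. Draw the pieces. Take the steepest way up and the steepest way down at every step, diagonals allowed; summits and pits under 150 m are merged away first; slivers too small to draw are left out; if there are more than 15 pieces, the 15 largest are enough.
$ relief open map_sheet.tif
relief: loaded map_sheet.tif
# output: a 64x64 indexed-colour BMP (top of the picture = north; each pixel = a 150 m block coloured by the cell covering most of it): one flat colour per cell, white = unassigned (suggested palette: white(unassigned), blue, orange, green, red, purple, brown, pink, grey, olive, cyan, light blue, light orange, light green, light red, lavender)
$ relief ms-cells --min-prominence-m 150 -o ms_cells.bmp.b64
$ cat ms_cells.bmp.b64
<image width="64" height="64" href="data:image/bmp;base64,Qk12CAAAAAAAAHYAAAAoAAAAQAAAAEAAAAABAAQAAAAAAAAIAAATCwAAEwsAABAAAAAAAAAA////ALR3HwAOf/8ALKAsACgn1gC9Z5QAS1aMAMJ34wB/f38AIr28AM++FwDox64AeLv/AIrfmACWmP8A1bDFACIiIiIiIiIiIiIiIiIiIiIiIlVVVVVVVVVVVVVVVVVVIiIiIiIiIiIiIiIiIiIiIiIiVVVVVVVVVVVVVVVVVVUiIiIiIiIiIiIiIiIiIiIiIiJVVVVVVVVVVVVVVVVVVSIiIiIiIiIiIiIiIiIiIiIiJVVVVVVVVVVVVVVVVVVVIiIiIiIiIiIiIiIiIiIiIiVVVVVVVVVVVVVVVVVVVVUiIiIiIiIiIiIiIiIiIiIiJVVVVVVVVVVVVVVVVVVVVSIiIiIiIiIiIiIiIiIiIiIiVVVVVVVTMzMzNVUzNVVVIiIiIiIiIiIiIiIiIiIiIiIlVVVVVTMzMzMzMzMzVVUiIiIiIiIiIiIiIiIiIiIiIiJVVVVVMzMzMzMzMzM1VSIiIiIiIiIiIiIiIiIiIiIiIiIiIlMzMzMzMzMzMzNVIiIiIiIiIiIiIiIiIiIiIiIiIiIiMzMzMzMzMzMzMzMiIiIiIiIiIiIiIiIiIiIiIiIiIiMzMzMzMzMzMzMzMyIiIiIiIiIiIiIiIiIiIiIiIiIiMzMzMzMzMzMzMzMzIiIiIiIiIiIiIiIiIiIiIiIiIjMzMzMzMzMzMzMzMzMiIiIiIiIiIiIiIiIiIiIiERETMzMzMzMzMzMzMzMzMyIiIiIiIiIiIiIiIiIiIRERERMzMzMzMzMzMzMzMzMzIiIiIiIiIhEiIiIiIiEREREREzMzMzMzMzMzMzMzMzMiIiIiIiIREREiIiIiIRERERETMzMzMzMzMzMzMzMzMyIiIiIiIhERERIiIiIiERERETMzMzMzMzMzMzMzMzMzIiIiIiIiERERESIiIiIiERERMzMzMzMzMzMzMzMzMzMiIiIiIiEREREREiIiIiIREREzMzMxMzMzMzMzMzMzMyIiIiIiIRERERERERIiIhERETMzMxERERMzMzMzMzMzmSIiIiIhERERERERESIhERERMzMxERERETMzMzMzMzOZmSIiIiEREREREREREiEREREzMxERERERERMzMzMzM5mZmZIiIRERERERERERERERETMxEREREREREREzMzMzmZmZmZIiERERERERERERERERMxEREREREREREREzMzOZmZmZmSIhERERERERERERERERERERERERERERERETM5mZmZmZkiIRERERERERERERERERERERERERERERERERmZEREZkREREREREREREREREREREREREREREREREREREREREREREREREREREREREREREREREREREREREREREREREREREREREREREREREREREREREREREREREREREREREYEREREREREREREREREREREREREREREREREREREREREYgRERERERERERERERERERERERERERERERERERERERERiBERERERERERERERERERERERERERERERERERERERERGIEREREREREREREREREREREREREREREREREREREREREYgRERERERERERERERERERERERERERERERERERERERERiBERERERERERERERERERERERERERERERERERERERERGIEREREREREREREREREREREREREREREREREREREREREYgRERERERERERERERERERERERERERERERERERERERERiBERERERERERERERERERERERERERERERERERERERERiIERERERERERERERERERERERERERERERERERERERERGIgRERERERERERERERERERERERERERERERERERERERGIiBEREREREREREREREREREREREREREREREREREREREYiIEREREREREREREREREREREREREREREREREREREREYiIgREREREREREREREREREREREREREREREREREREREYiIiBERERERERERERERERERERERERERERERERERERERiIiIERERERERERERERERERERERERERERERERERERERGIiIgREREREREREREREREREREREREREREREREREREREYiIiBERERERERERERERERERERERERERERERERERERERGIEYREERFEERERERERERERERERERERERERERERERERERERFEREREREEREREREREREREREREREREREREREREREREREUREREREQRERERERERERERERERERERERERERERERERERREREREREERERERERERERERERERERERERERERERERERFERERERERBEREREREREREREREREREREREREREREREREUREREREREQRERRBERERERERERERERERERERERERERERREREREREREREREQREREREREREREREREXcRERERFmZmZERERERERERERERBEREREREREREREREXd3cRERFmZmZkREREREREREREREQRERERERERERERERd3d3d3dmZmZmRERERERERERERERBEREREREREREREXd3d3d3dmZmZmZEREREREREREREREQREREREREREREXd3d3d3dmZmZmZkRERERERERERERERERERBERERERERd3d3d3dmZmZmZmREREREREREREREREREREERERERERd3d3d3dmZmZmZmZERERERERERERERERERERBERERERd3d3d3d2ZmZmZmZkREREREREREREREREREREERERERF3d3d3d2ZmZmZmZm"/>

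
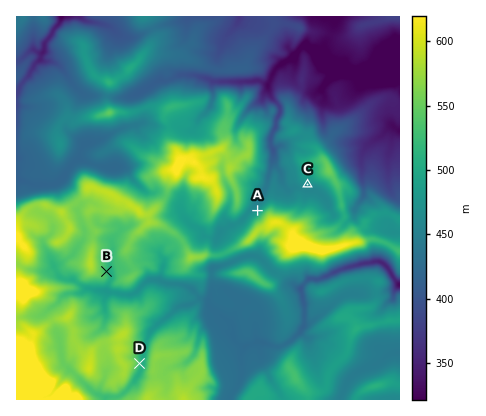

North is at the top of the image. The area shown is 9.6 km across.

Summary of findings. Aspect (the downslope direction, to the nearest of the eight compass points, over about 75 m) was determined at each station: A NW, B E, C S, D E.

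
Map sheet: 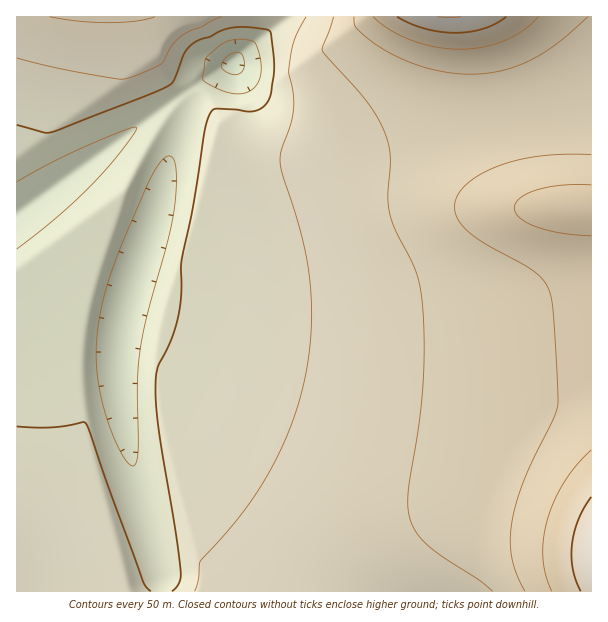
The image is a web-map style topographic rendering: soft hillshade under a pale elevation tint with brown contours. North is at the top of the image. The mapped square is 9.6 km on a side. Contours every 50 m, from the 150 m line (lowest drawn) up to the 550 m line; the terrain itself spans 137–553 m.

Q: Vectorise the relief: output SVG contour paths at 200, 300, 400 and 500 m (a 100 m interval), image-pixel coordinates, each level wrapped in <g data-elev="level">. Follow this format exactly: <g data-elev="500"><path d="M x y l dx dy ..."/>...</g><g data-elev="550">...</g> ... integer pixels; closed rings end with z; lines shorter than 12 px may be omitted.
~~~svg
<g data-elev="200"><path d="M131 465l-8-8-7-15-14-40-6-37 2-36 9-43 18-49 28-64 9-13 8-4 4 5 2 9-2 37-6 32-20 72-7 33-4 37 1 72-3 11z"/><path d="M17 182l30-17 33-16 47-20 7-2 3 1-4 7-14 19-30 34-33 30-39 31"/><path d="M233 93l-14-4-15-8-1-4 2-17 4-6 18-12 12-3 13 2 4 4 4 14 1 12-2 9-4 7-6 4-7 3z"/></g><g data-elev="300"><path d="M17 58l60 14 40 7 9 0 35-15 11-19 9-9 40-19"/><path d="M306 17l-10 19-5 16-2 20 4 21 0 18-3 15-9 24-1 9 2 15 20 63 7 39 2 50-5 48-12 43-18 42-15 27-16 24-45 51-2 20-3 10"/></g><g data-elev="400"><path d="M591 155l-49 1-23 4-19 5-18 9-14 9-10 11-3 10 2 14 9 12 17 13 40 21 13 9 11 12 5 15 5 65 0 42-4 13-30 63-8 26-4 22-1 15 3 15 4 15 8 15"/><path d="M354 17l1 9 5 6 17 13 19 11 18 8 20 6 19 3 18 1 30-3 29-11 27-16 31-27"/></g><g data-elev="500"><path d="M591 497l-13 22-6 26 1 24 8 22"/><path d="M397 17l13 6 15 6 30 4 15-1 13-3 12-5 11-7"/></g>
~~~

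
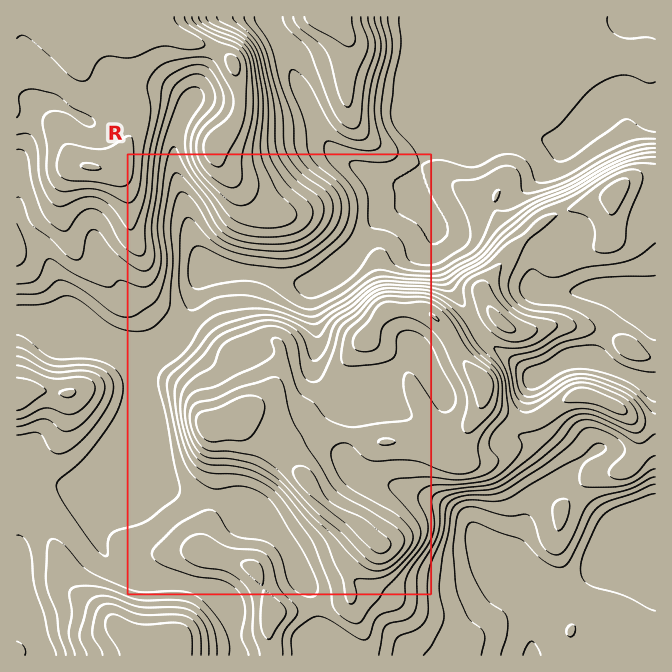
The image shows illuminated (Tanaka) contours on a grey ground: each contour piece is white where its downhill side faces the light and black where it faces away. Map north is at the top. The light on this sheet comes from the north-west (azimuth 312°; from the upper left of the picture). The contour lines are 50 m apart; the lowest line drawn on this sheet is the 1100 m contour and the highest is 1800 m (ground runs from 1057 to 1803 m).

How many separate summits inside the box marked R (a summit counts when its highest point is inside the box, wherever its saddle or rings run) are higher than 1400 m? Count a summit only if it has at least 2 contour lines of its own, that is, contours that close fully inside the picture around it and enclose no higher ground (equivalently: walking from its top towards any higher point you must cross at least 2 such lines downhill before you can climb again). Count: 1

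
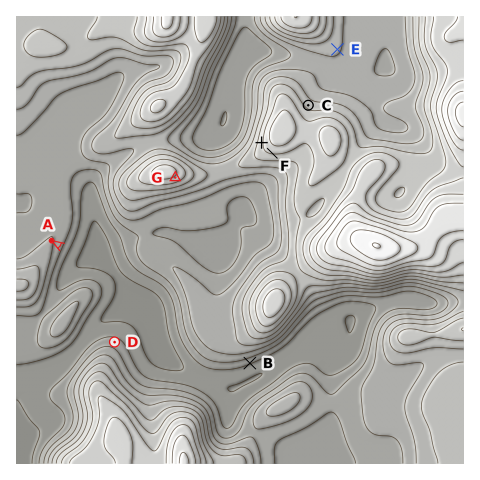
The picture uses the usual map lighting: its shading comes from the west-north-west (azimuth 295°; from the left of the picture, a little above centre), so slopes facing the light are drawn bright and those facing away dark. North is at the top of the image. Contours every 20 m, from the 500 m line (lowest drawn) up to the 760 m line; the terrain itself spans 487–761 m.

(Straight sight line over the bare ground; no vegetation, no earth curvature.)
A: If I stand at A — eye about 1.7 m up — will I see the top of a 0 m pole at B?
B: No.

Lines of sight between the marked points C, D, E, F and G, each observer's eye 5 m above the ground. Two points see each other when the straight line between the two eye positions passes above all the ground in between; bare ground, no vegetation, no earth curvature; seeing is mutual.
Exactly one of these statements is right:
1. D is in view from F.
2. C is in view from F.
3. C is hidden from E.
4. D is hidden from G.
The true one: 1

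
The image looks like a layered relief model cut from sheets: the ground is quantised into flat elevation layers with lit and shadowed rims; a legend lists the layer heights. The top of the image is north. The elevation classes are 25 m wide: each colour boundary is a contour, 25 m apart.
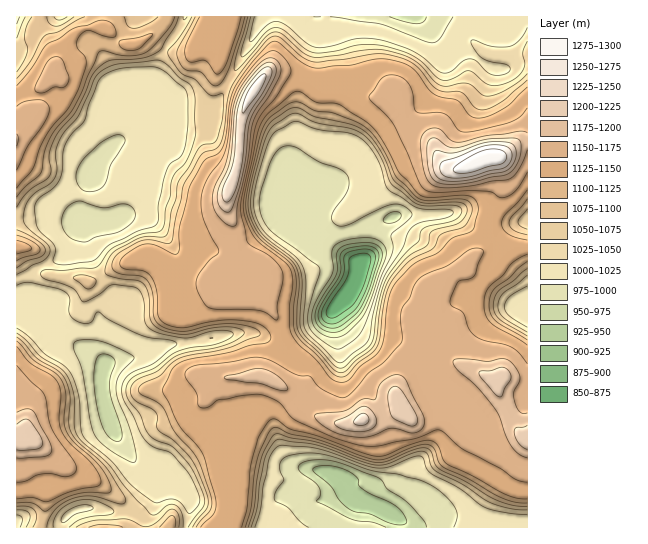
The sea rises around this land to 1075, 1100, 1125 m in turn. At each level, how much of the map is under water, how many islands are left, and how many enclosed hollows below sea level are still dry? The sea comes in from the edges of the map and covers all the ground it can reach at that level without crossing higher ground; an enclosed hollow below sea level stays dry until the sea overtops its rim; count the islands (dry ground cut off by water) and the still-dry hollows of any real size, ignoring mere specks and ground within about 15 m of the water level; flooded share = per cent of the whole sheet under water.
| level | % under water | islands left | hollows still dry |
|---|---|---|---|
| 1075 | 34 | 0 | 1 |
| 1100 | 40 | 0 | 1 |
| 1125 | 46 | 0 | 1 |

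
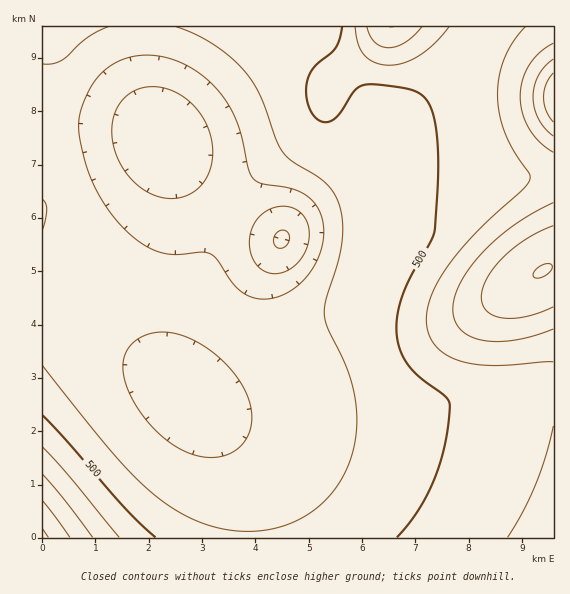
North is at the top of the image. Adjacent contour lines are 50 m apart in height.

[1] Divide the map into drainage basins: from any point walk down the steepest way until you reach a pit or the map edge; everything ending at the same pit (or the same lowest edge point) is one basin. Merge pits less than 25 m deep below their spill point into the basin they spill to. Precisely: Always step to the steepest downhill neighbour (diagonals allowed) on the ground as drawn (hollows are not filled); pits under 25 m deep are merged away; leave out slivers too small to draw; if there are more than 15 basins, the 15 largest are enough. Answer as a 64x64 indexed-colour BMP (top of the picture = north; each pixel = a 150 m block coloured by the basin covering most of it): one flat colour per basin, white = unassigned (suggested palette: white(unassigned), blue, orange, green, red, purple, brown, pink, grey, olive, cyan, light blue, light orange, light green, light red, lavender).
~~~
<image width="64" height="64" href="data:image/bmp;base64,Qk12CAAAAAAAAHYAAAAoAAAAQAAAAEAAAAABAAQAAAAAAAAIAAATCwAAEwsAABAAAAAAAAAA////ALR3HwAOf/8ALKAsACgn1gC9Z5QAS1aMAMJ34wB/f38AIr28AM++FwDox64AeLv/AIrfmACWmP8A1bDFABERERERERERERERERERERERERERERERERERERERERERERERERERERERERERERERERERERERERERERERERERERERERERERERERERERERERERERERERERERERERERERERERERERERERERERERERERERERERERERERERERERERERERERERERERERERERERERERERERERERERERERERERERERERERERERERERERERERERERERERERERERERERERERERERERERERERERERERERERERERERERERERERERERERERERERERERERERERERERERERERERERERERERERERERERERERERERERERERERERERERERERERERERERERERERERERERERERERERERERERERERERERERERERERERERERERERERERERERERERERERERERERERERERERERERERERERERERERERERERERERERERERERERERERERERERERERERERERERERERERERERERERERERERERERERERERERERERERERERERERERERERERERERERERERERERERERERERERERERERERERERERERERERERERERERERERERERERERERERERERERERERERERERERERERERERERERERERERERERERERERERERERERERERERERERERERERERERERERERERERERERERERERERERERERERERERERERERERERERERERERERERERERERERERERERERERERERERERERERERERERERERERERERERERERERERERERERERERERERERERERERERERERERERERERERERERERERERERERERERERERERERERERERERERERERERERERERERERERERERERERERERERERERERERERERERERERERERERERERERERERERERERERERERERERERERERERERERERERERERERERERERERERERERERERERERERERERERERERERERERERERERERERERERERERERERERERERERERERERERERERERERERERERERERERERERERERERERERERERERERERERERERERERERERERERERERERERERERERERERERERERERERERERERERERERERERERERERERERERERERERERERERERERERERERERERERERERERERERERERERERERERERERERERERERERERERERERERERERERERERERERERERERERERERERERERERERERERERERERERERERERERERERERESIiIhEREREREREREREREREREREREREREREREREREiIiIiIiERERERERERERERERERERERERERERERERESIiIiIiIiIREREREREREREREREREREREREREREREREiIiIiIiIiIhERERERERERERERERERERERERERERESIiIiIiIiIiIiIRERERERERERERERERERERERERERESIiIiIiIiIiIiIhERERERERERERERERERERERERERERIiIiIiIiIiIiIiIREREREREREREREREREREREREREREiIiIiIiIiIiIiIhERERERERERERERERERERERERERESIiIiIiIiIiIiIiIRERERERERERERERERERERERERERIiIiIiIiIiIiIiIhEREREREREREREREREREREREREREiIiIiIiIiIiIiIiIRERERERERERERERERERERERERESIiIiIiIiIiIiIiIiERERERERERERERERERERERERERIiIiIiIiIiIiIiIiIRERERERERERERERERERERERERESIiIiIiIiIiIiIiIiERERERERERERERERERERERERERIiIiIiIiIiIiIiIiIhEREREREREREREREREREREREREiIiIiIiIiIiIiIiIiIRERERERERERERERERERERERESIiIiIiIiIiIiIiIiIiERERERERERERERERERERERERIiIiIiIiIiIiIiIiIiIiERERERERERERERERERERERESIiIiIiIiIiIiIiIiIiIhERERERERERERERERERERERIiIiIiIiIiIiIiIiIiIiIREREREREREREREREREREREiIiIiIiIiIiIiIiIiIiIiERERERERERERERERERERESIiIiIiIiIiIiIiIiIiIiIhERERERERERERERERERERIiIiIiIiIiIiIiIiIiIiIiEREREREREREREREREREREiIiIiIiIiIiIiIiIiIiIiIhERERERERERERERERERESIiIiIiIiIiIiIiIiIiIiIiERERERERERERERERERERIiIiIiIiIiIiIiIiIiIiIiIRERERERERERERERERERIiIiIiIiIiIiIiIiIiIiIiIREREREREREREREREREREiIiIiIiIiIiIiIiIiIiIiIRERERERERERERERERERESIiIiIiIiIiIiIiIiIiIiERERERERERERERERERERERIiIiIiIiIiIiIiIiIiIiEREREREREREREREREREREREiIiIiIiIiIiIiIiIiIiEREREREREREREREREREREREiIiIiIiIiIiIiIiIiIiERERERERERERERERERERERESIiIiIiIiIiIiIiIiIiERERERERERERERERERERERER"/>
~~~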